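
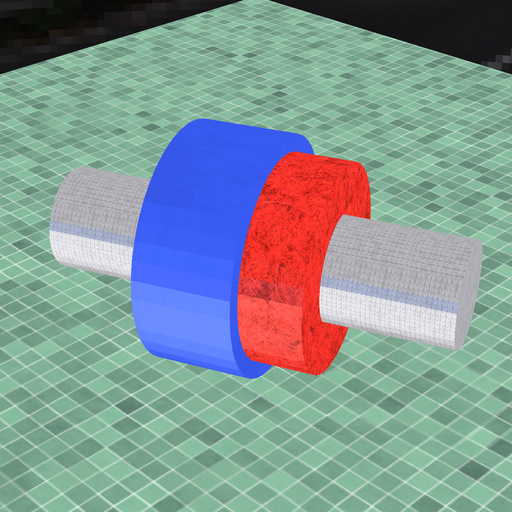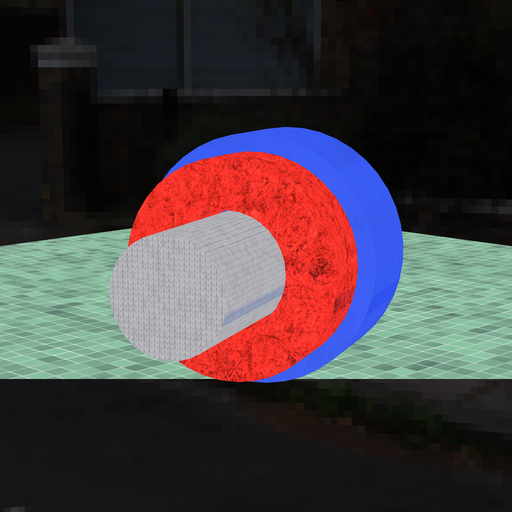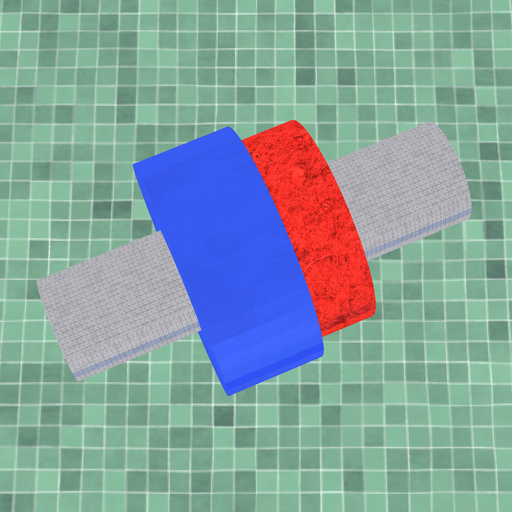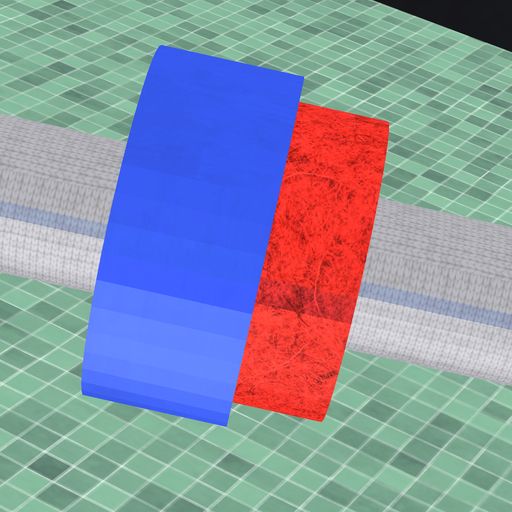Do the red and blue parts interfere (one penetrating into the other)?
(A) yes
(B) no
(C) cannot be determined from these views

(A) yes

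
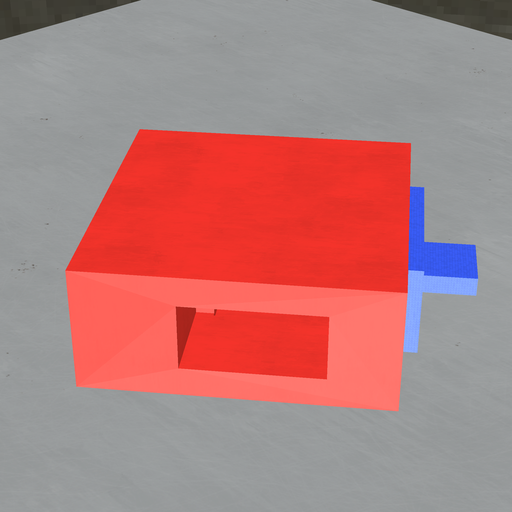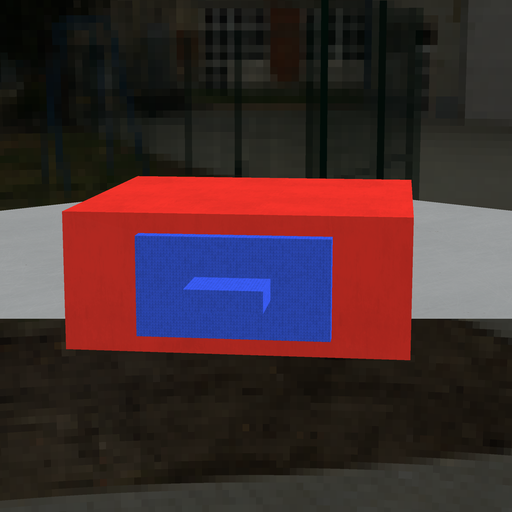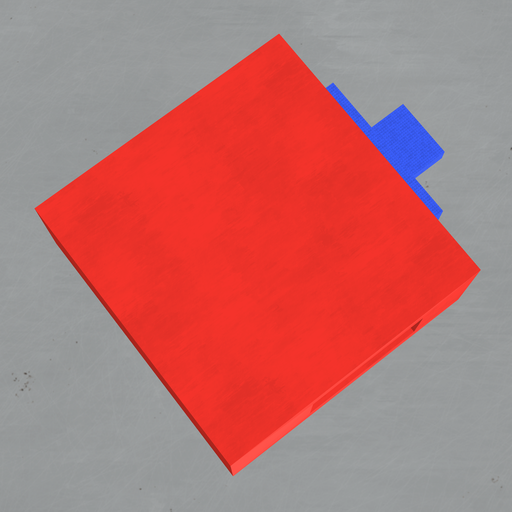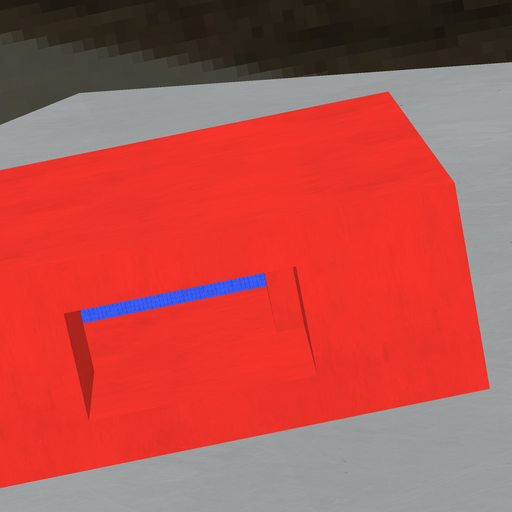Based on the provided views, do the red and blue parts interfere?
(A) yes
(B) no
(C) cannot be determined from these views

(A) yes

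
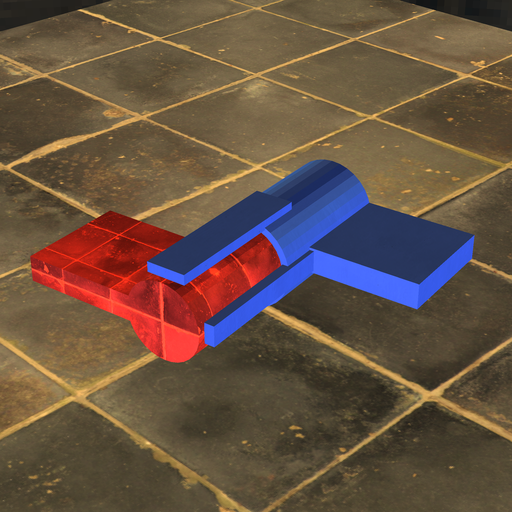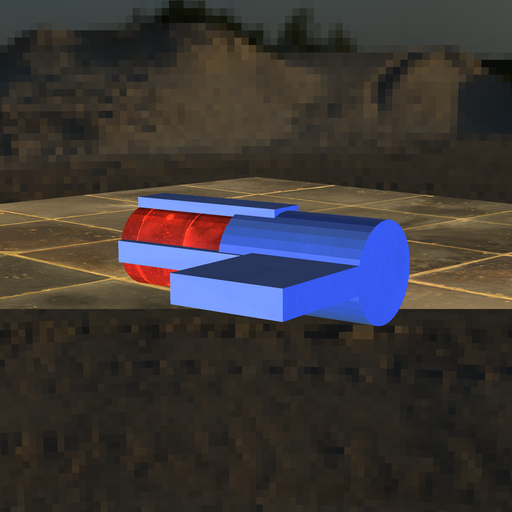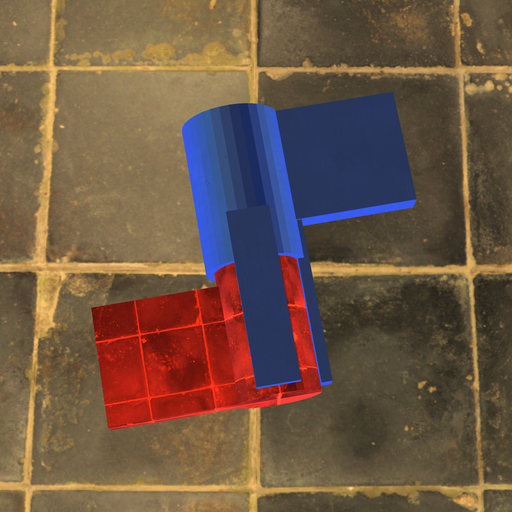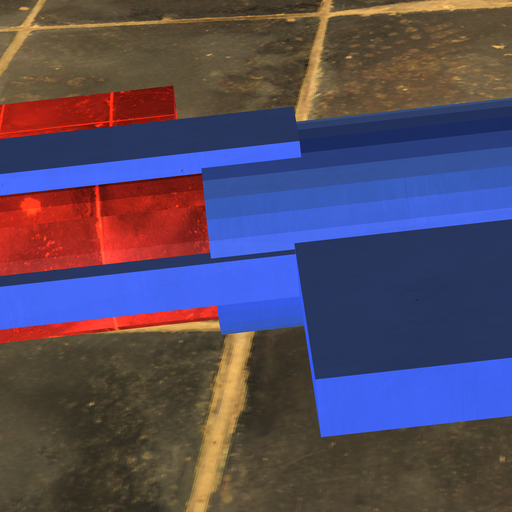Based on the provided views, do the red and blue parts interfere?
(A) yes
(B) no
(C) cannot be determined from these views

(A) yes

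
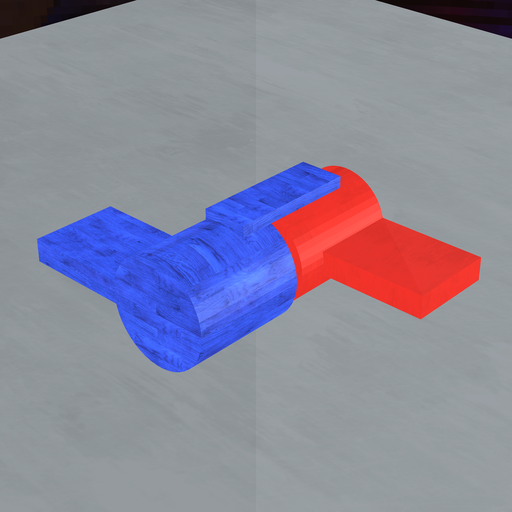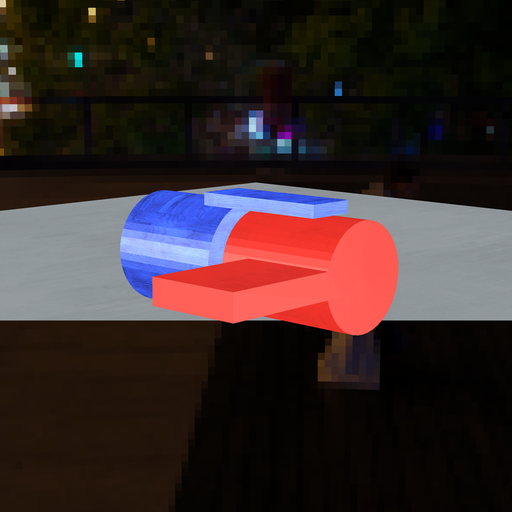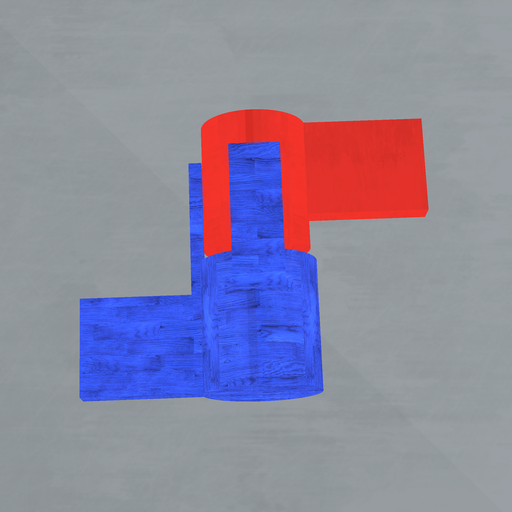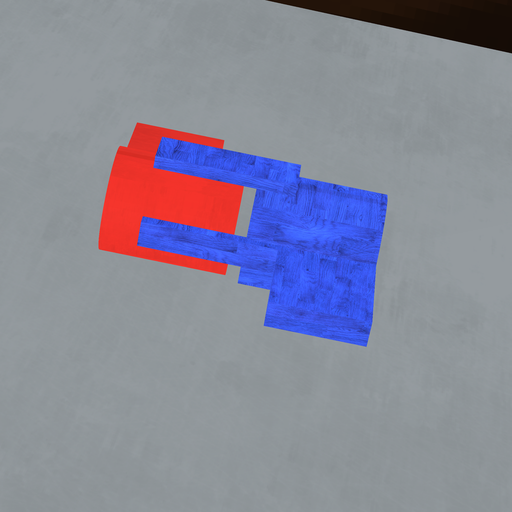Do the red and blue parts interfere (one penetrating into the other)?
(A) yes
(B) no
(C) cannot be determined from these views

(B) no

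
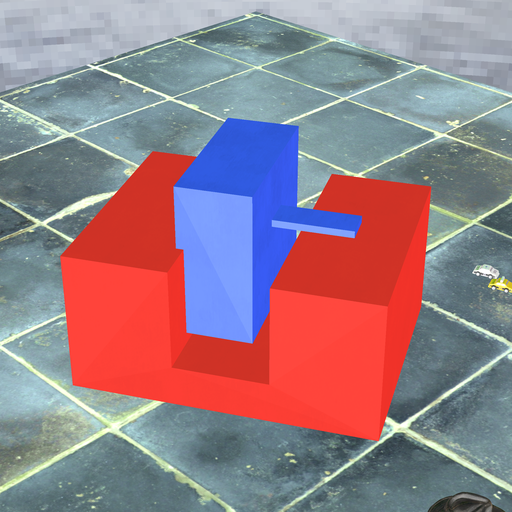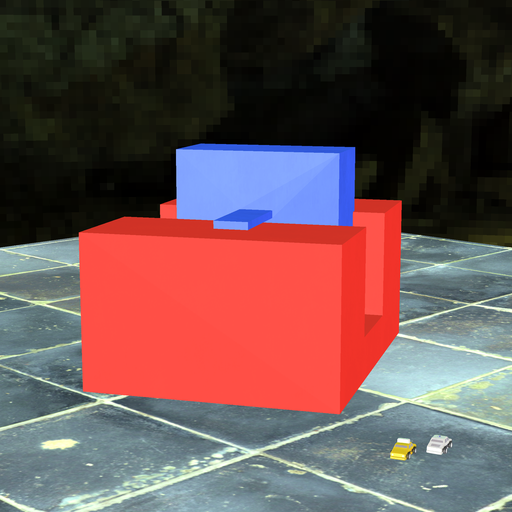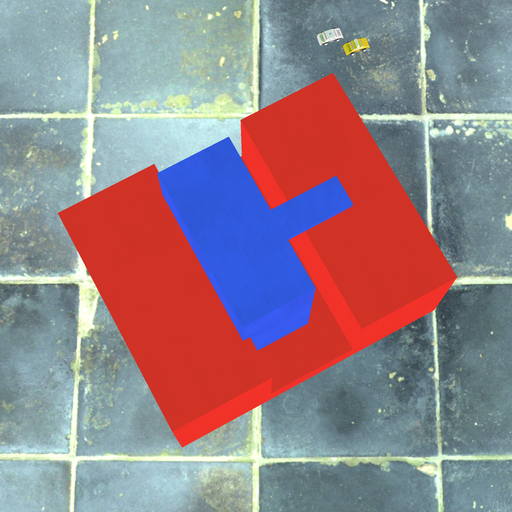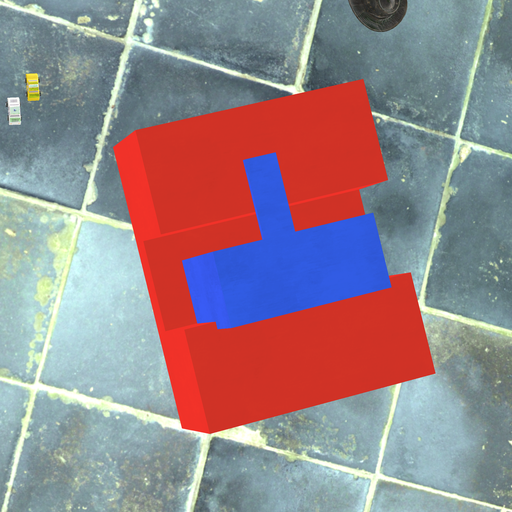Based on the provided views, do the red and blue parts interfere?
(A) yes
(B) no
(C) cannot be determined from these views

(A) yes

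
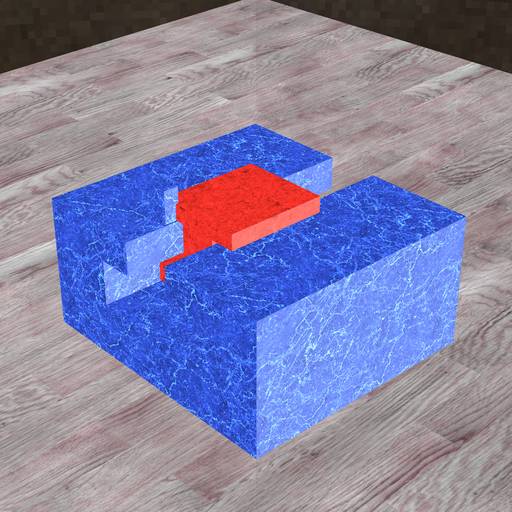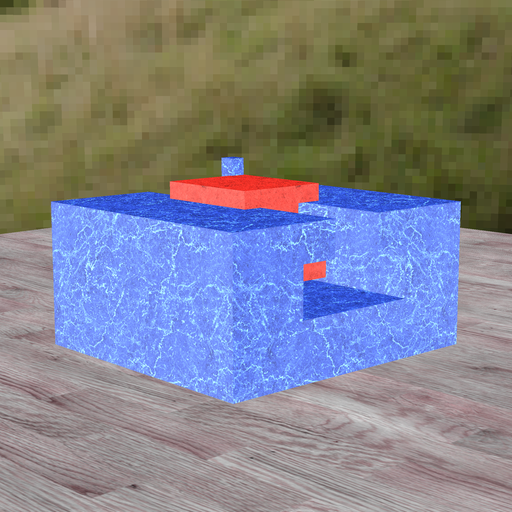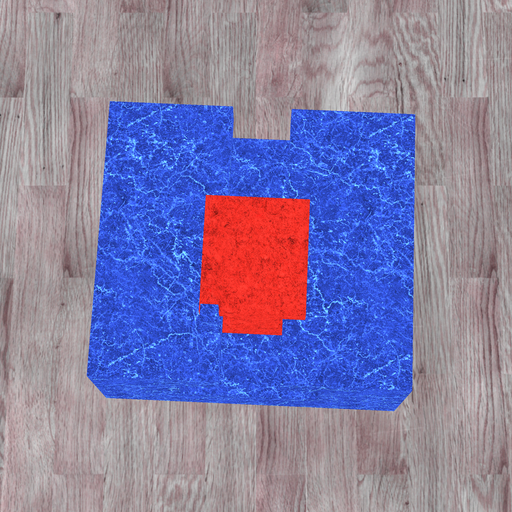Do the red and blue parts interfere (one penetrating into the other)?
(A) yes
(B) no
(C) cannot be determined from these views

(A) yes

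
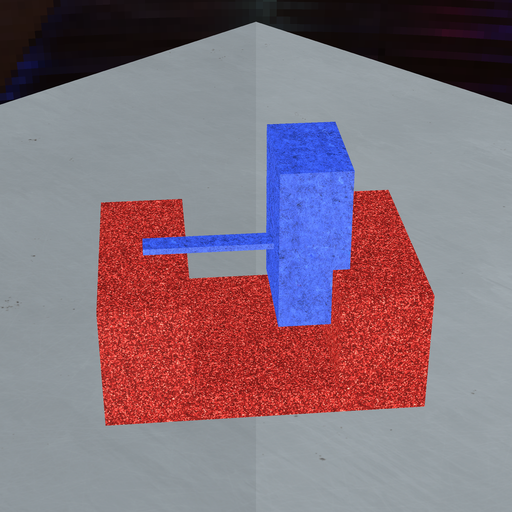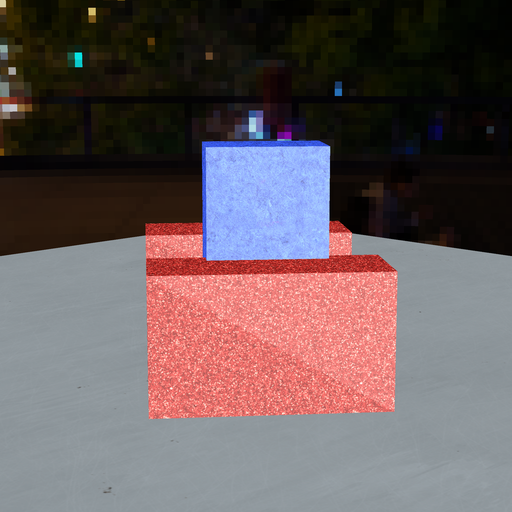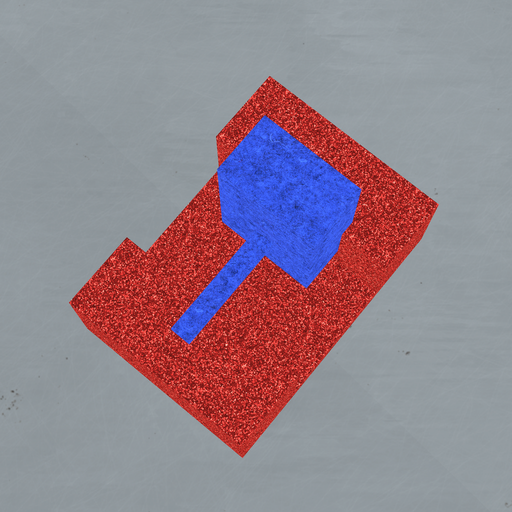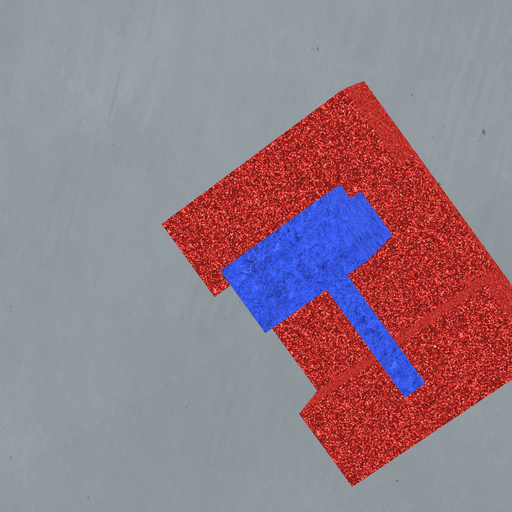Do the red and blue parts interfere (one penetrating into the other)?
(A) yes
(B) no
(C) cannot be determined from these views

(A) yes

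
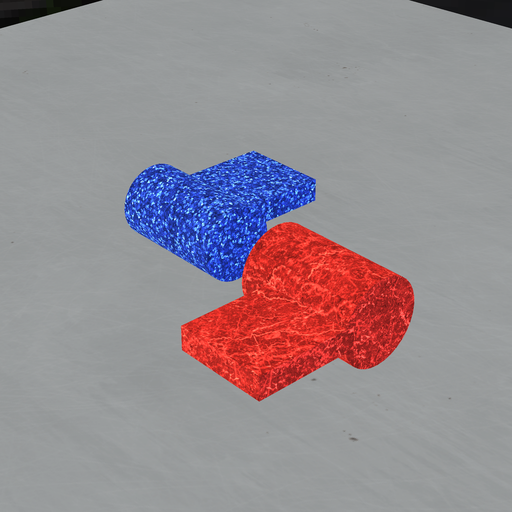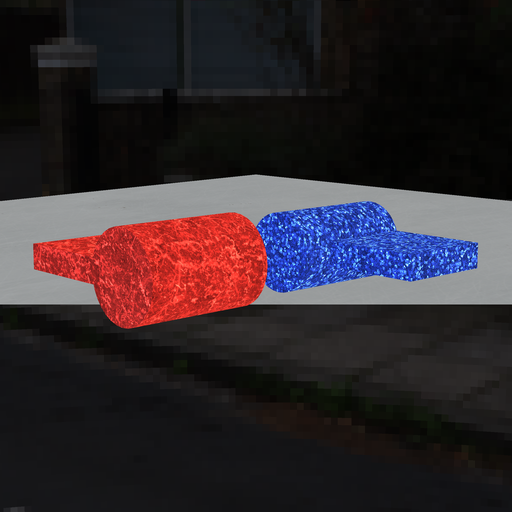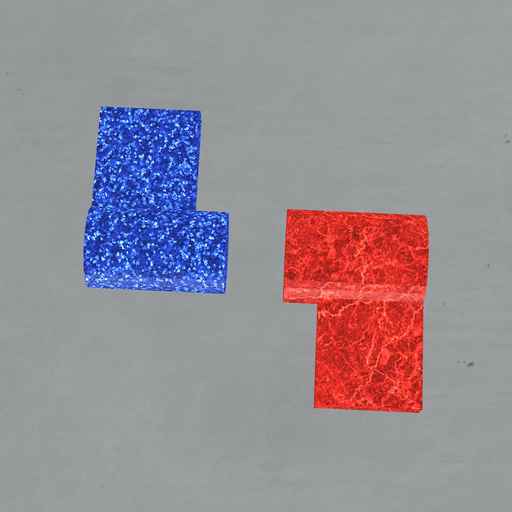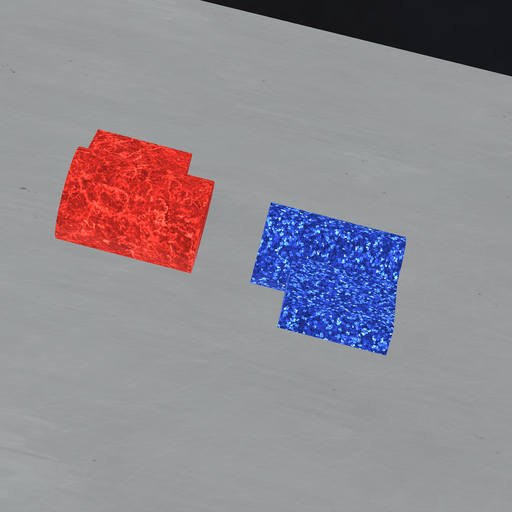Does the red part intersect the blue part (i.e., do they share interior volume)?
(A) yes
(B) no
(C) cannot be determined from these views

(B) no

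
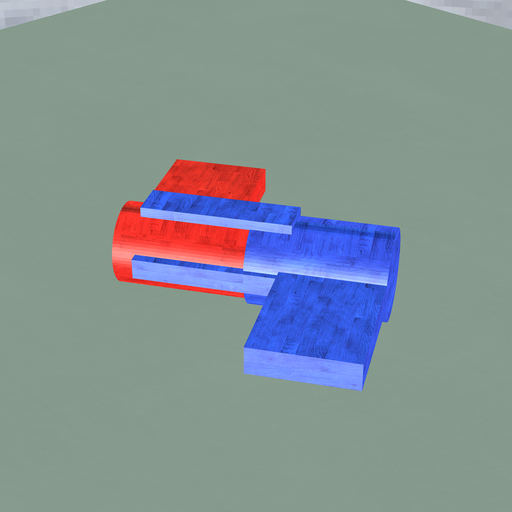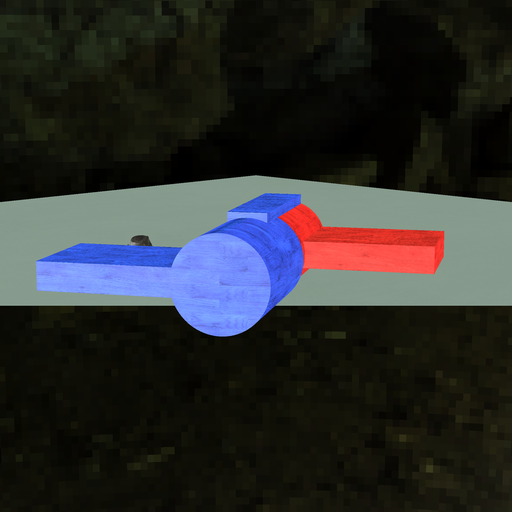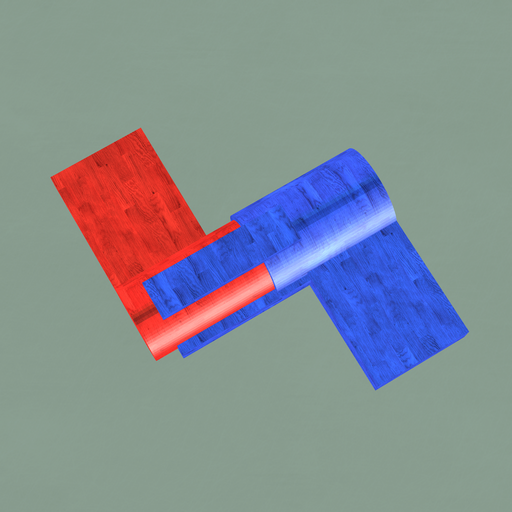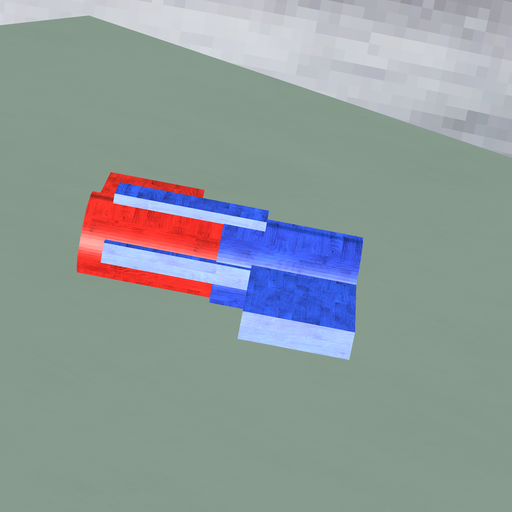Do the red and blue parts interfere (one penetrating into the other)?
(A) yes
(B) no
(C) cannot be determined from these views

(A) yes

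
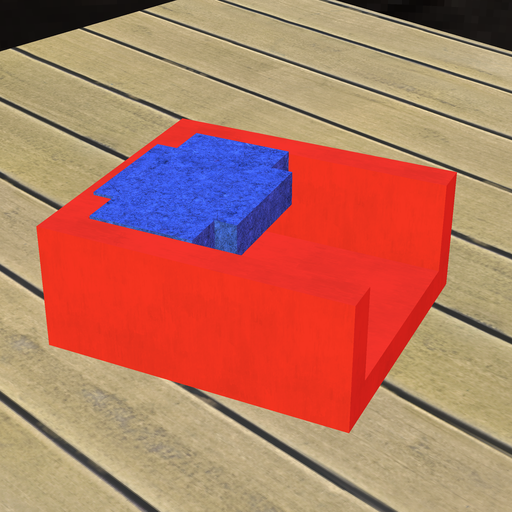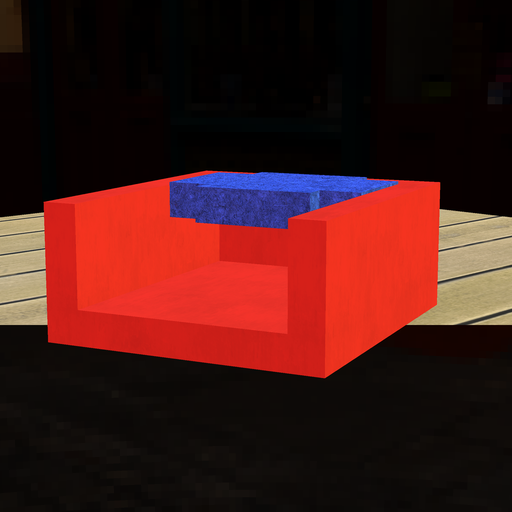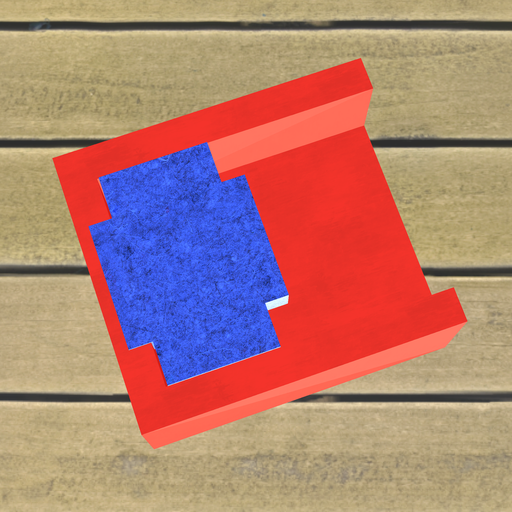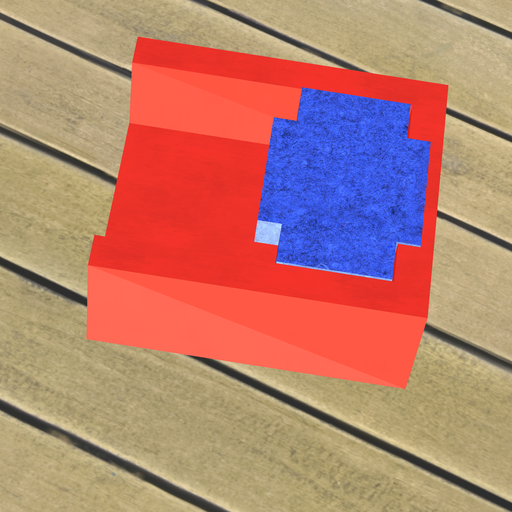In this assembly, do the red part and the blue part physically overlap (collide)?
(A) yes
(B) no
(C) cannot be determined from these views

(A) yes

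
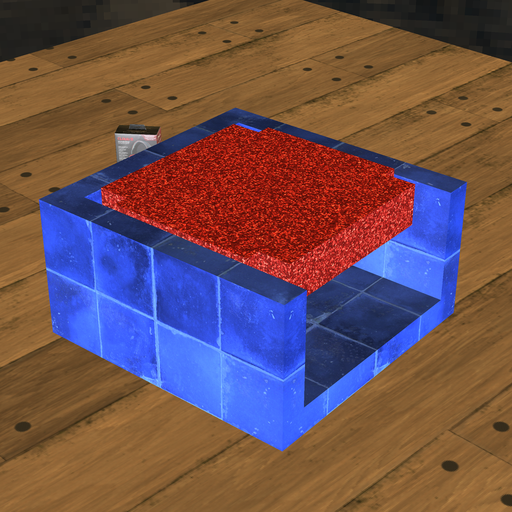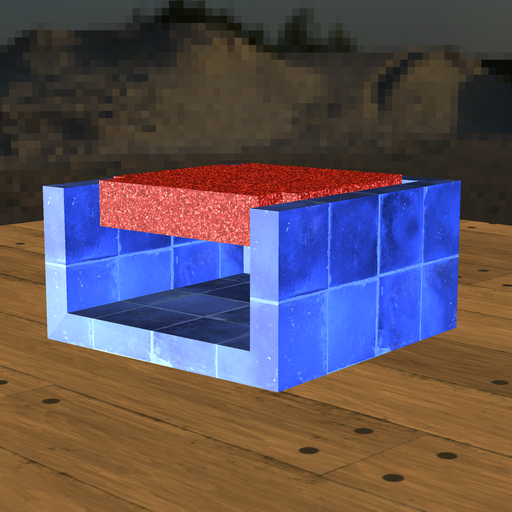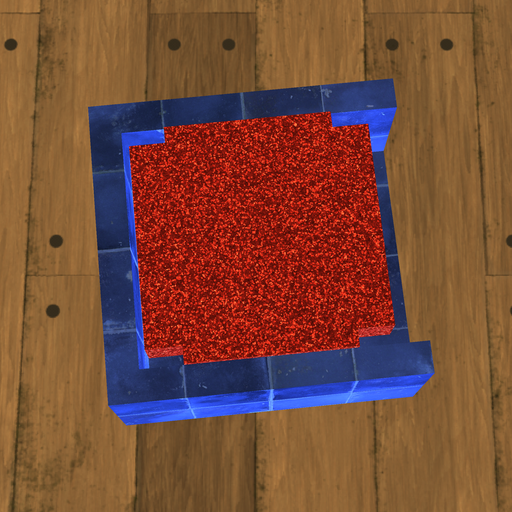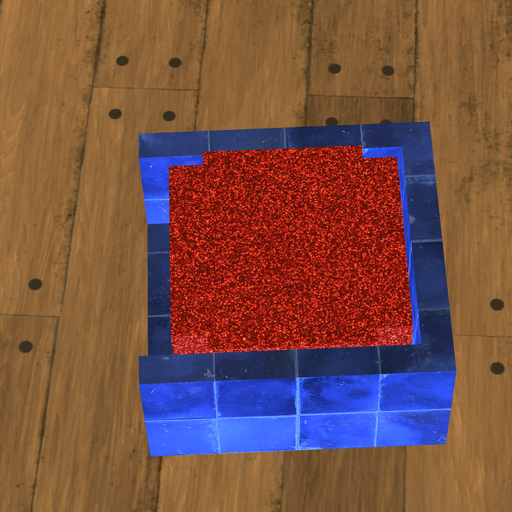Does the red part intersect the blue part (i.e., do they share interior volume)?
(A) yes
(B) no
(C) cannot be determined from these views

(B) no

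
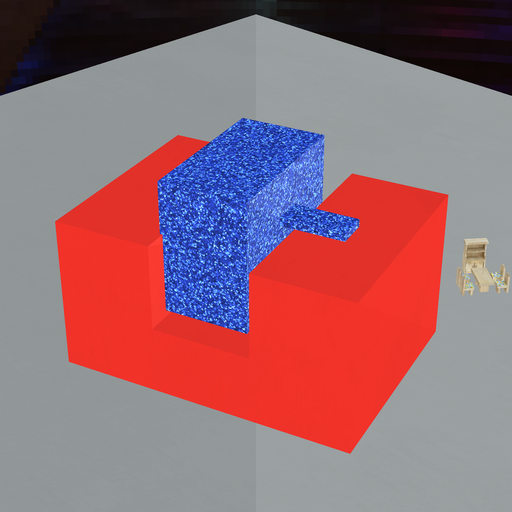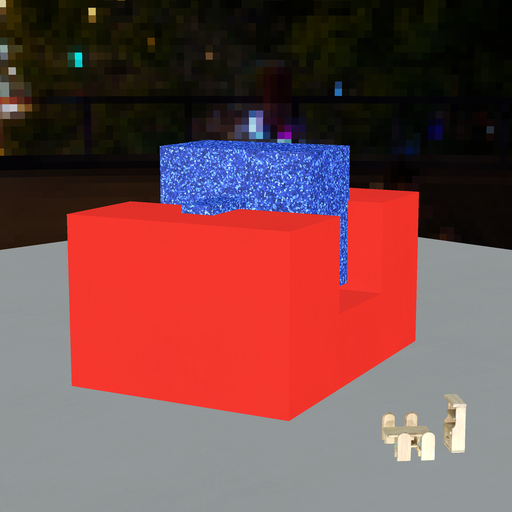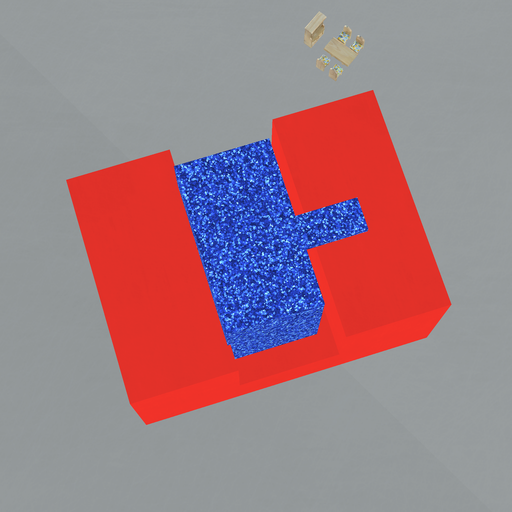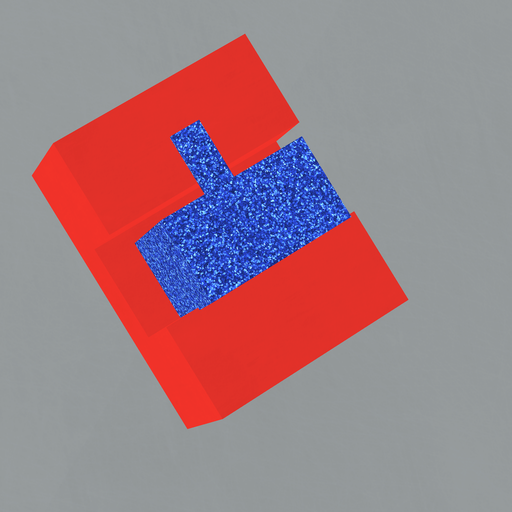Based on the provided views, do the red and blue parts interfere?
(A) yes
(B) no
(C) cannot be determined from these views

(A) yes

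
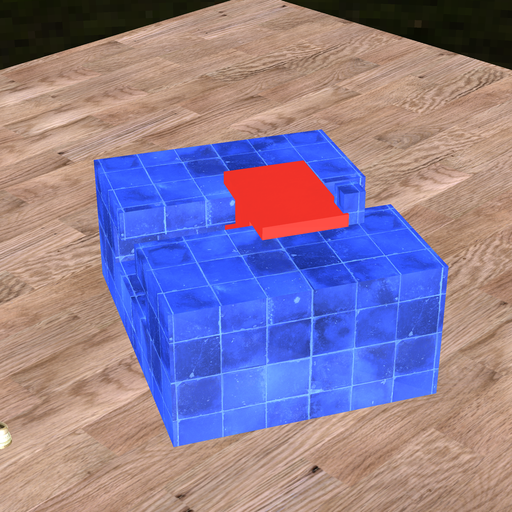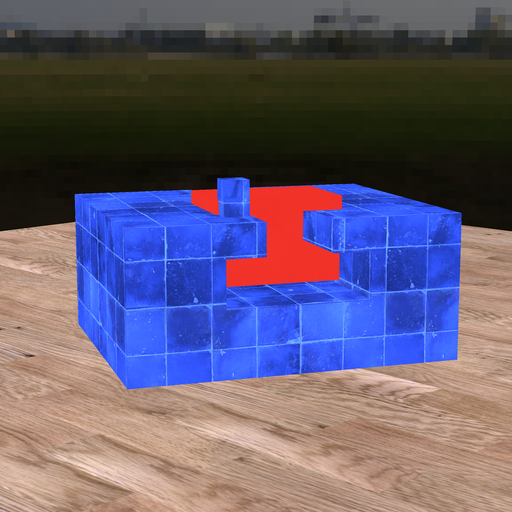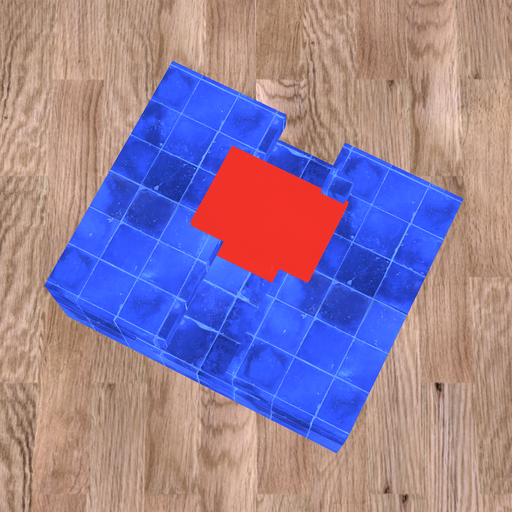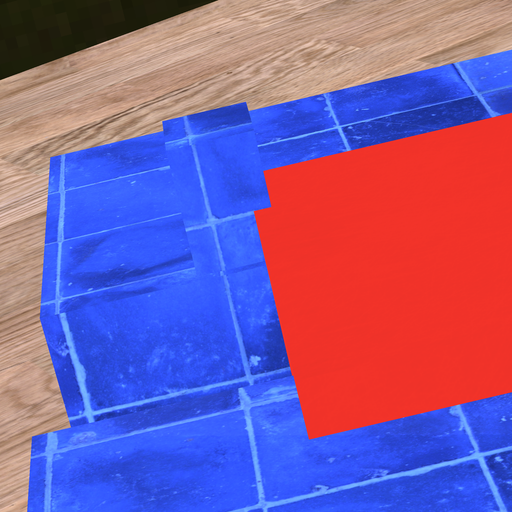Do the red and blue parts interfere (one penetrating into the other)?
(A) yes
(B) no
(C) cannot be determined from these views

(A) yes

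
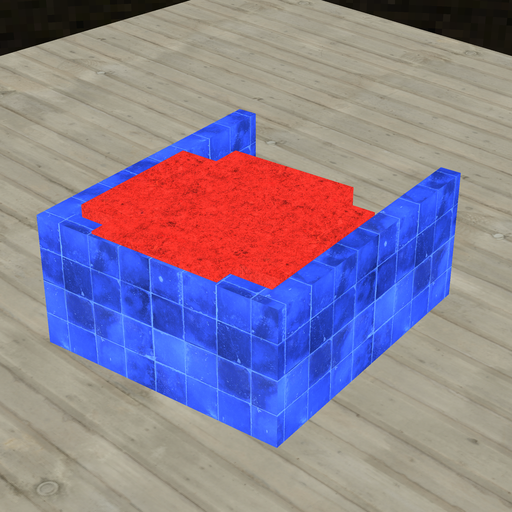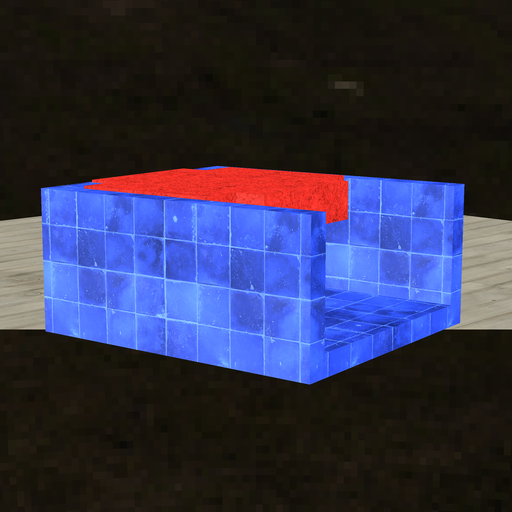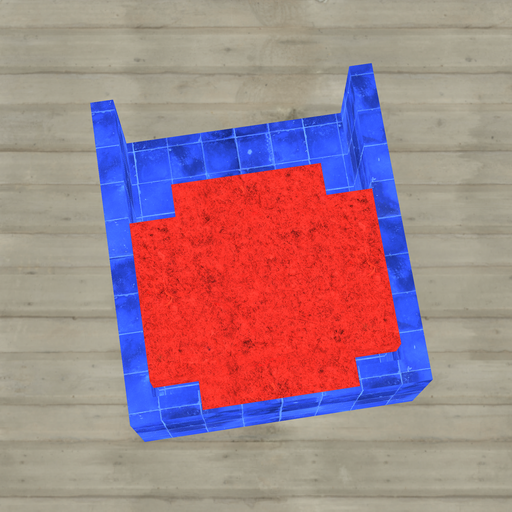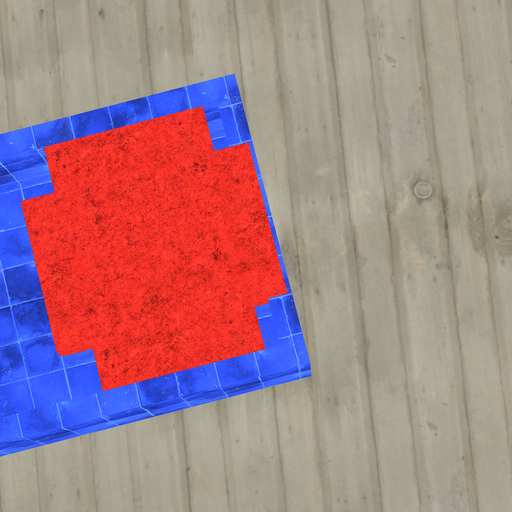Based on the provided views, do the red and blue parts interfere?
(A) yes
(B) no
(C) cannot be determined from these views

(A) yes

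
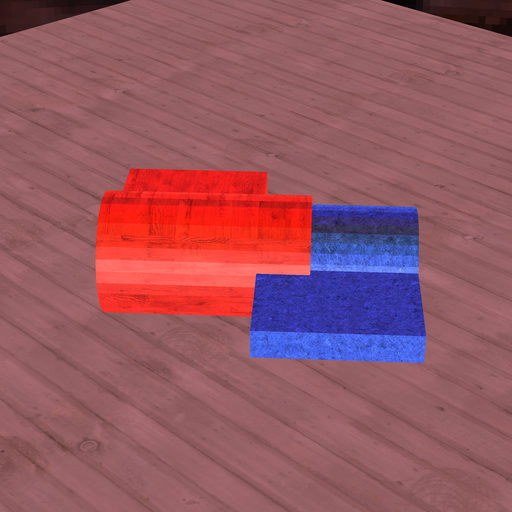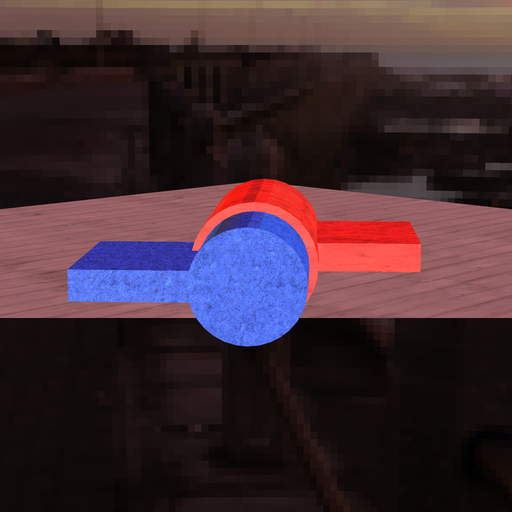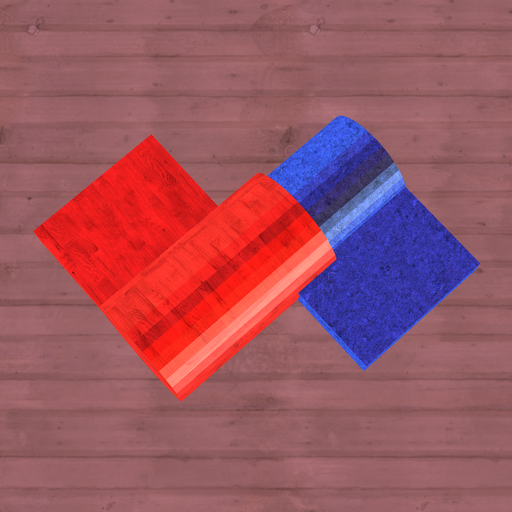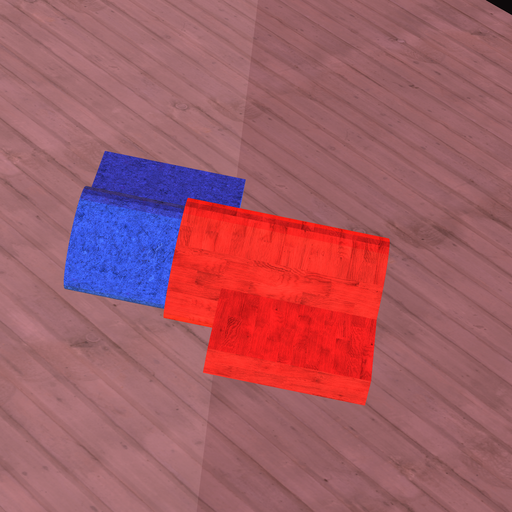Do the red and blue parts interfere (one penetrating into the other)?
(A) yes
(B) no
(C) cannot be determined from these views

(A) yes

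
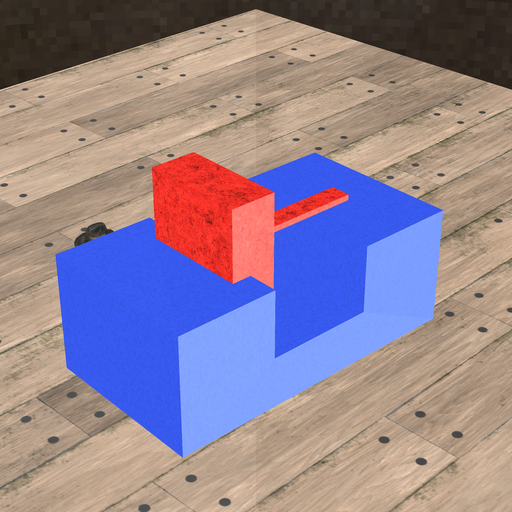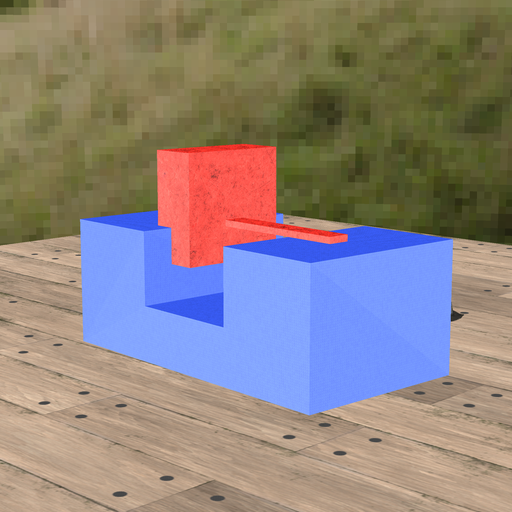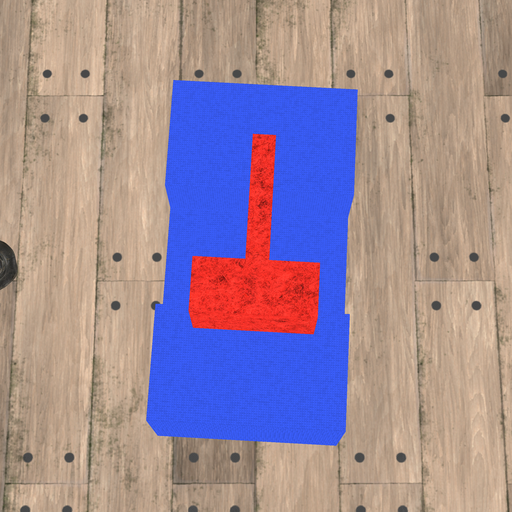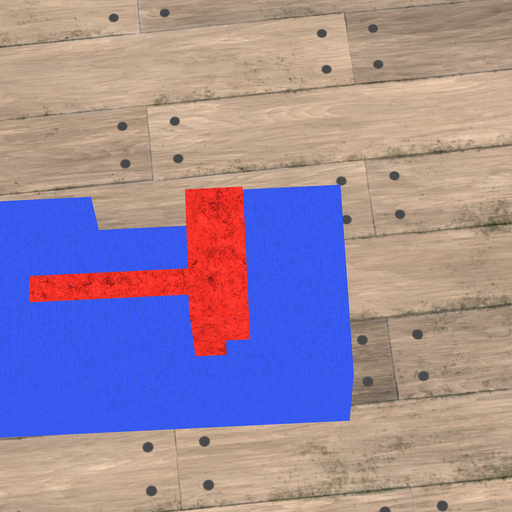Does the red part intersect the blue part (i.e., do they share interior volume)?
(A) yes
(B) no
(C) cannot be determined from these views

(A) yes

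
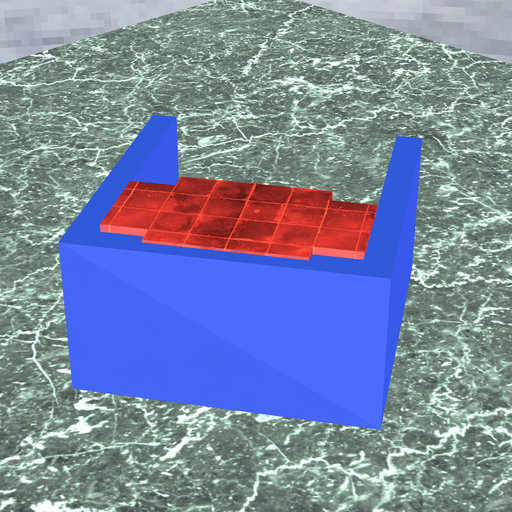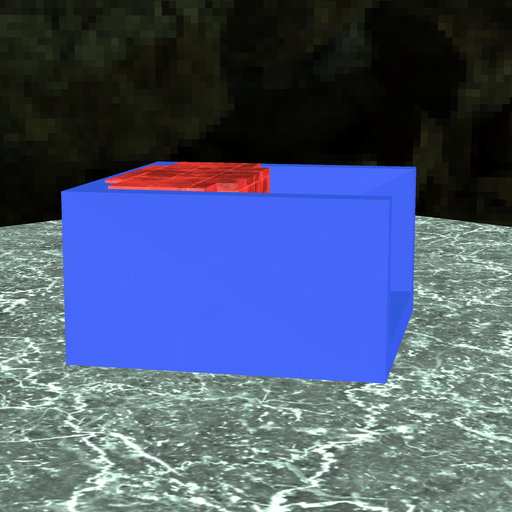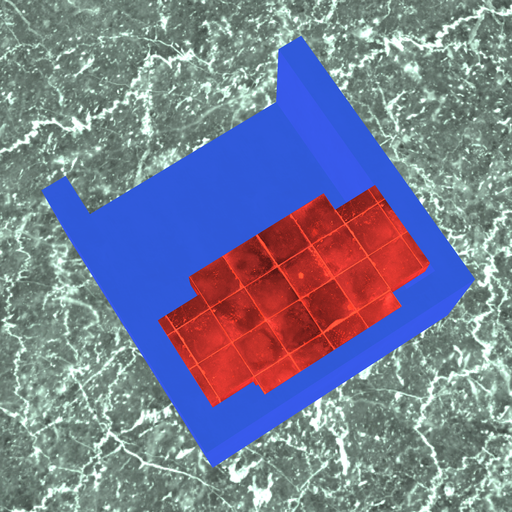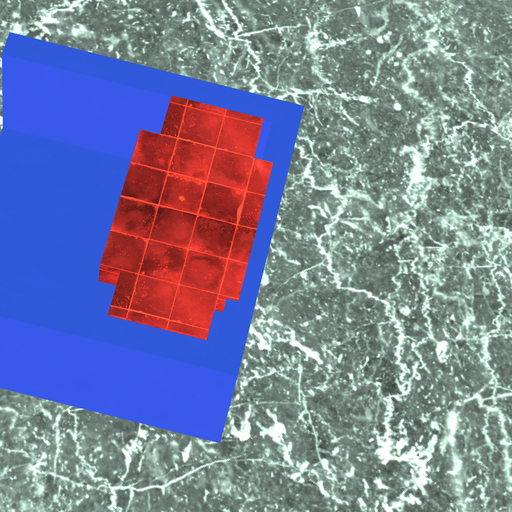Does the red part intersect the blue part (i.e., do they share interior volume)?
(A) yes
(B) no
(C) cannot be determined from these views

(A) yes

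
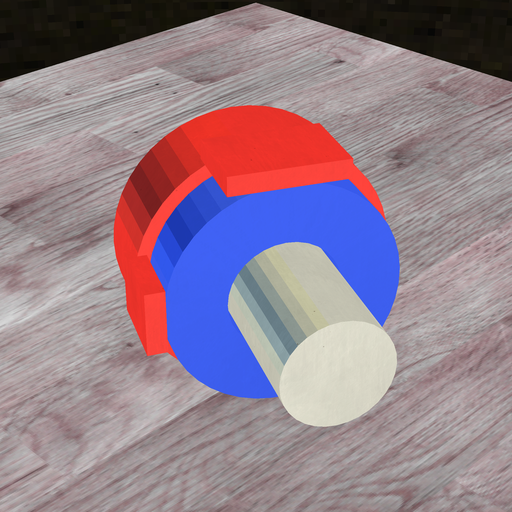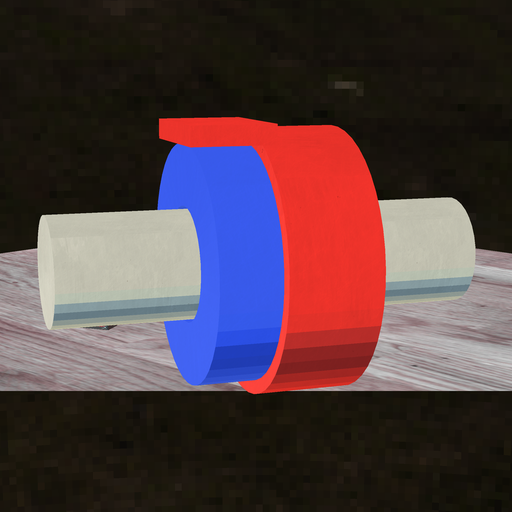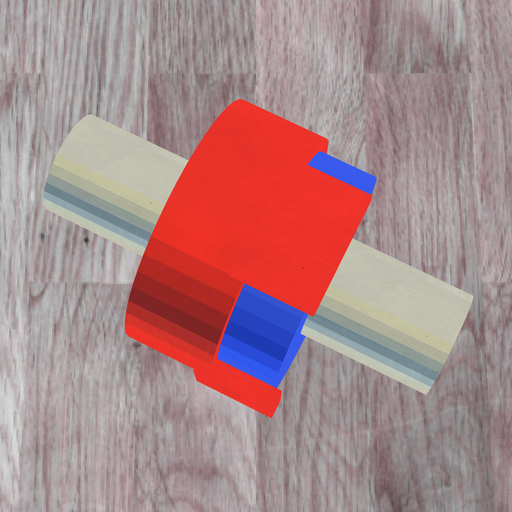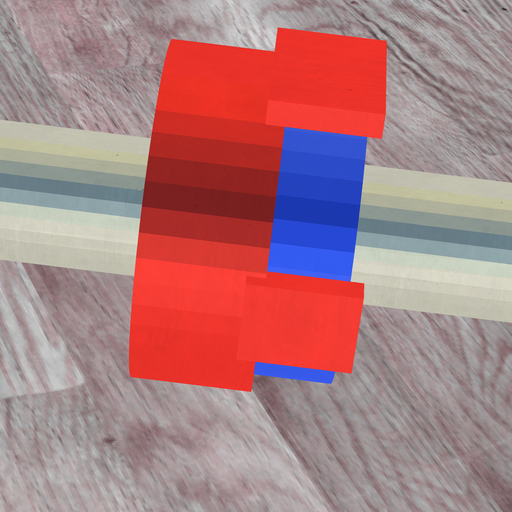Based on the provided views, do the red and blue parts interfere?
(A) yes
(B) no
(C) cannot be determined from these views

(A) yes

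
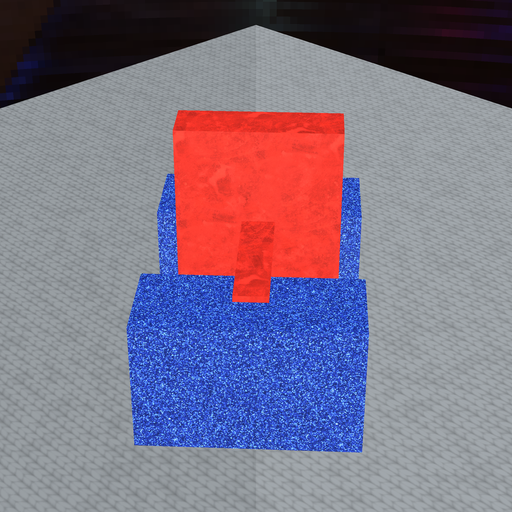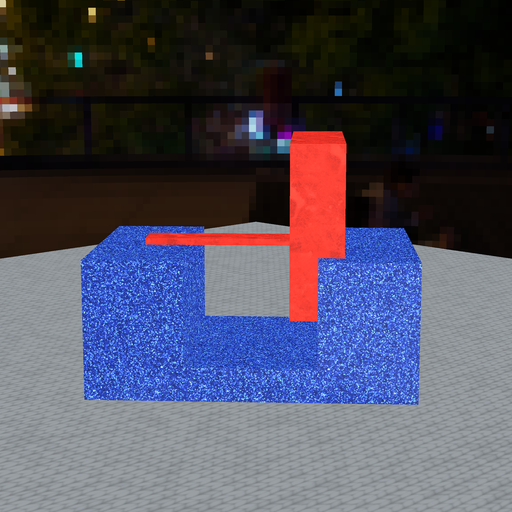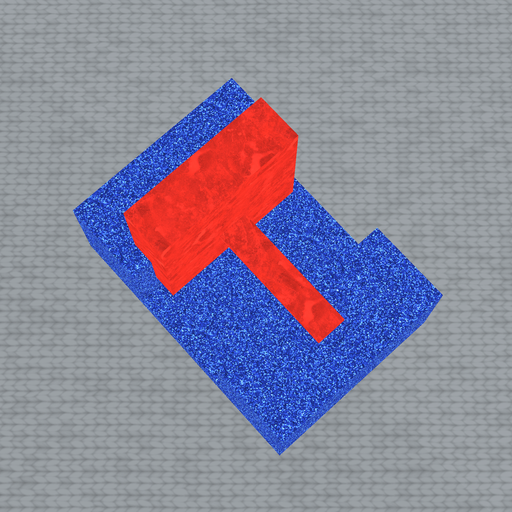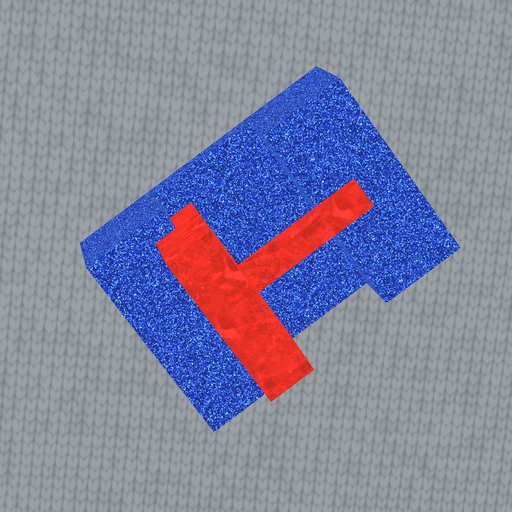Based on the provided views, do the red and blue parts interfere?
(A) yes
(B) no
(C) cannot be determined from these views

(A) yes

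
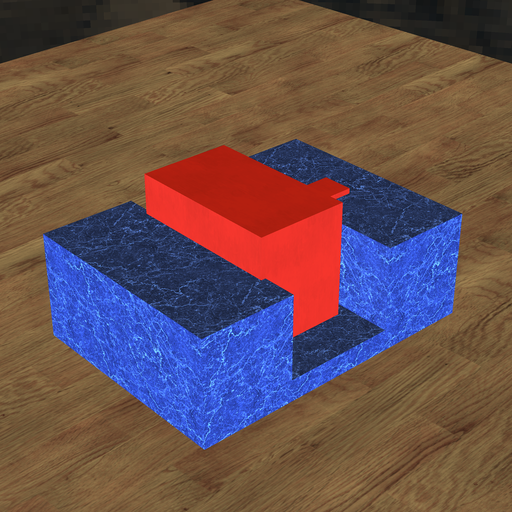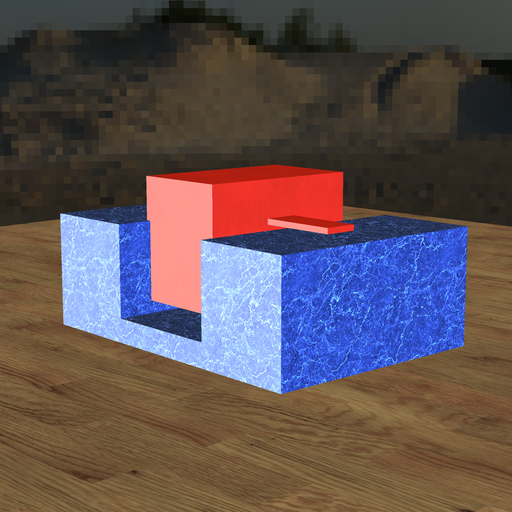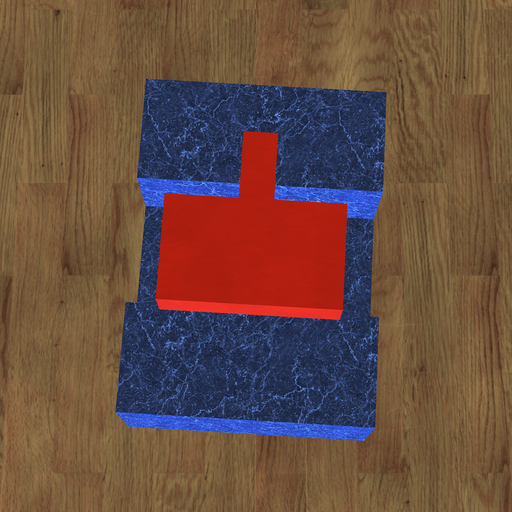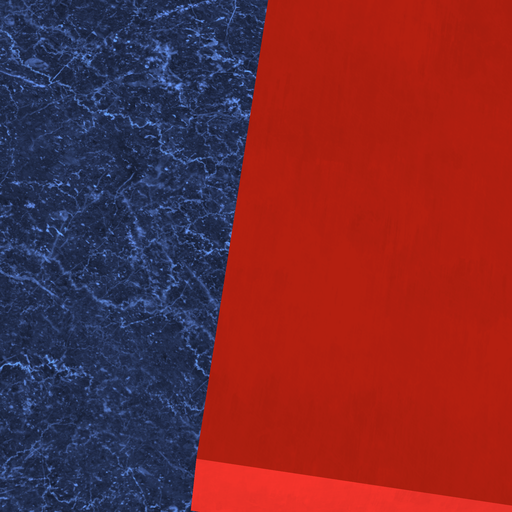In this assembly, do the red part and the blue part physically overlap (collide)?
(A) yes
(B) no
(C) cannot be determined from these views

(A) yes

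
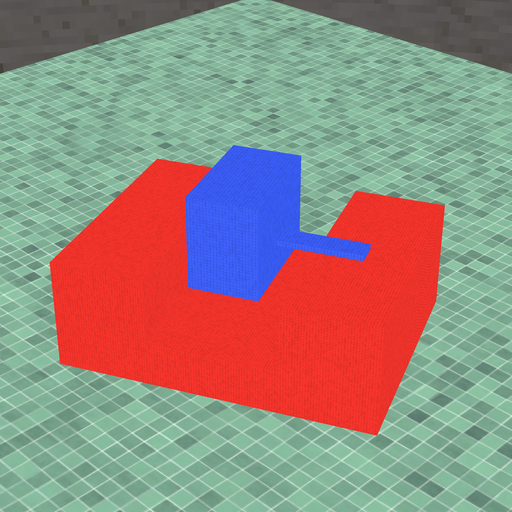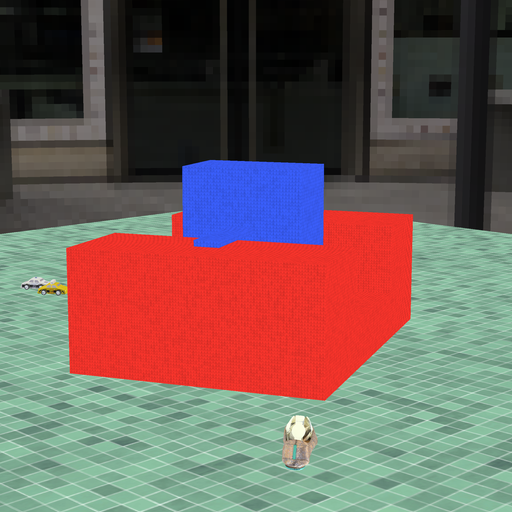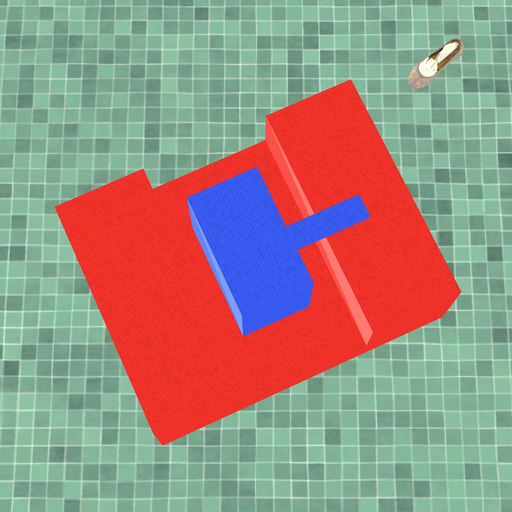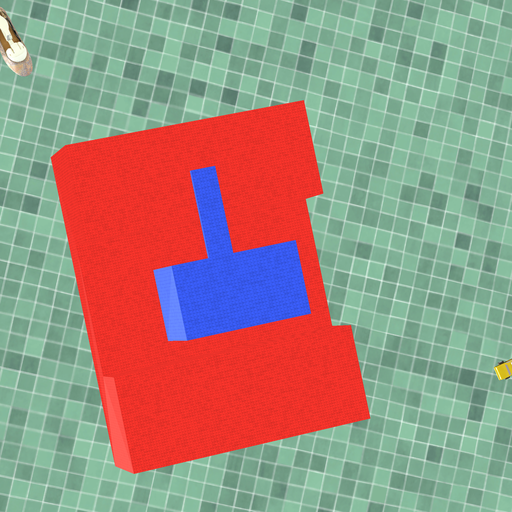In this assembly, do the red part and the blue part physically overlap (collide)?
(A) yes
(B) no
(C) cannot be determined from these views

(B) no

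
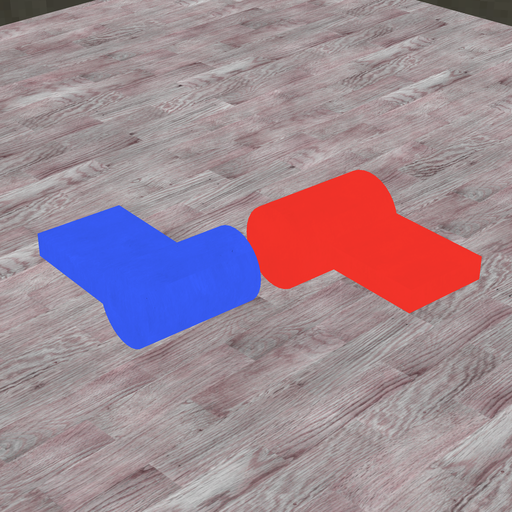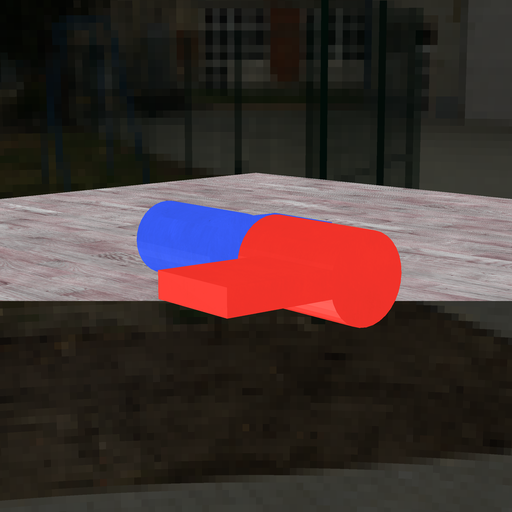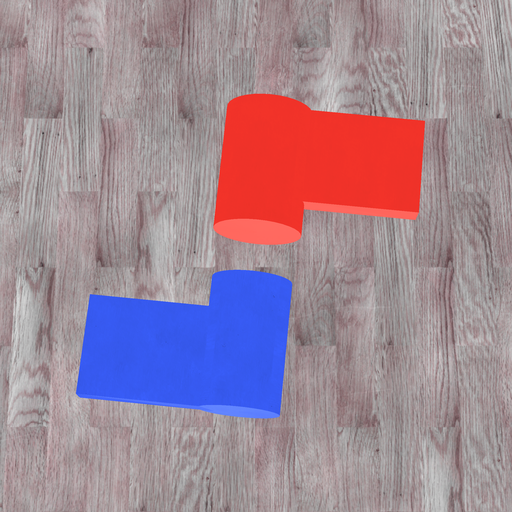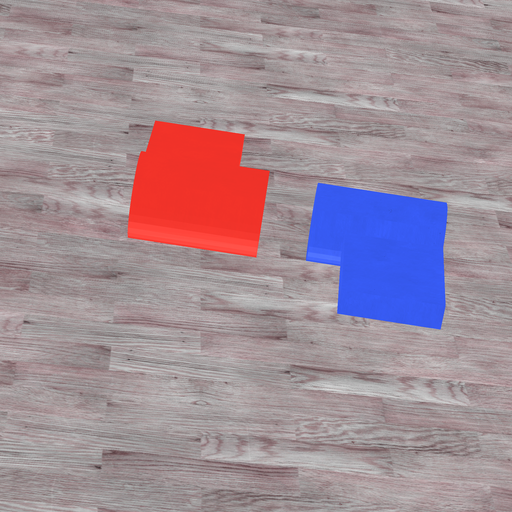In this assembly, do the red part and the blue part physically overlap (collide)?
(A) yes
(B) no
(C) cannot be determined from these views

(B) no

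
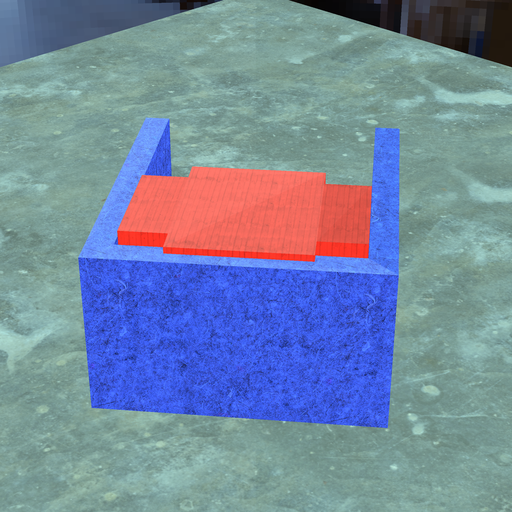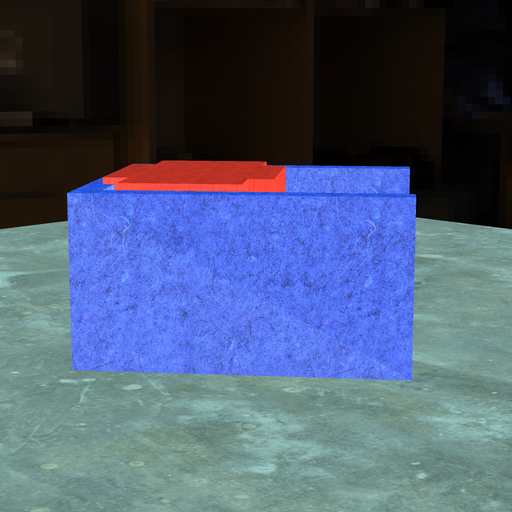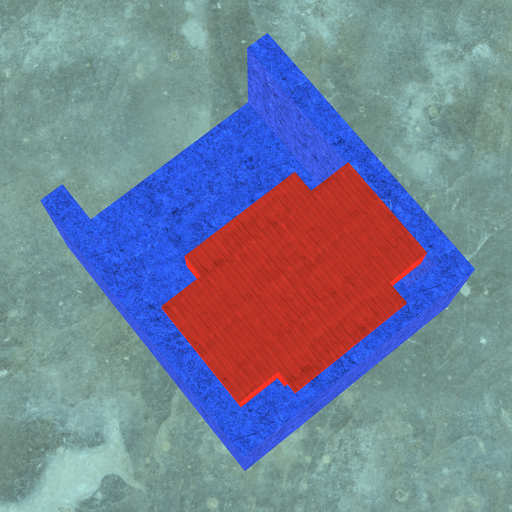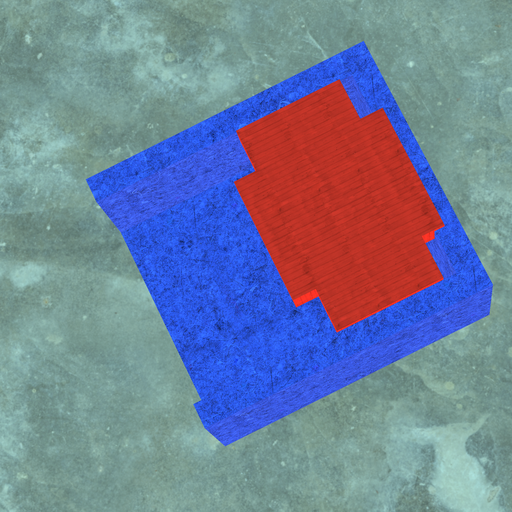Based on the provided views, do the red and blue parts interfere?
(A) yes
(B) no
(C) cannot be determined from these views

(A) yes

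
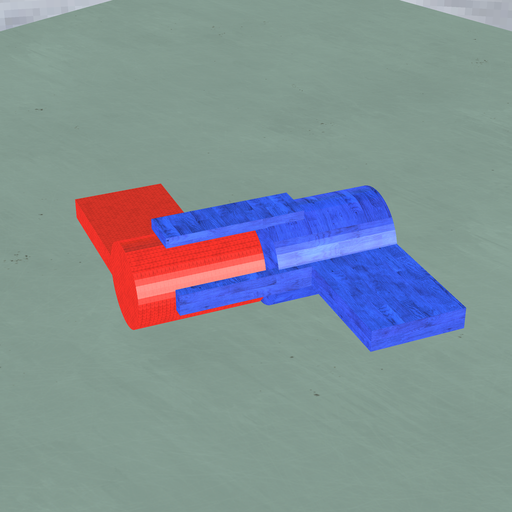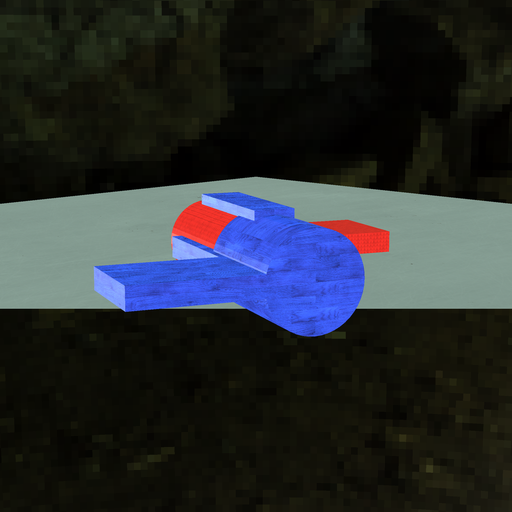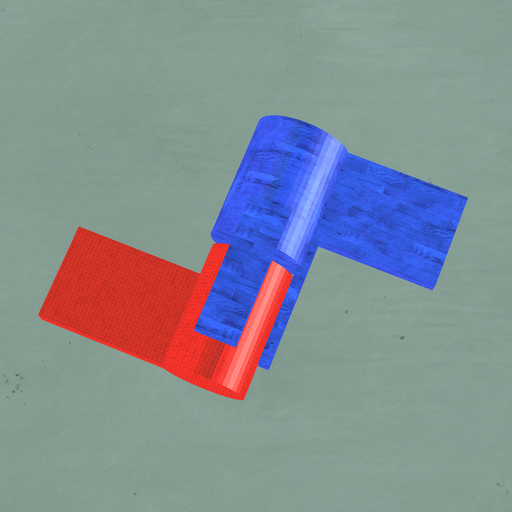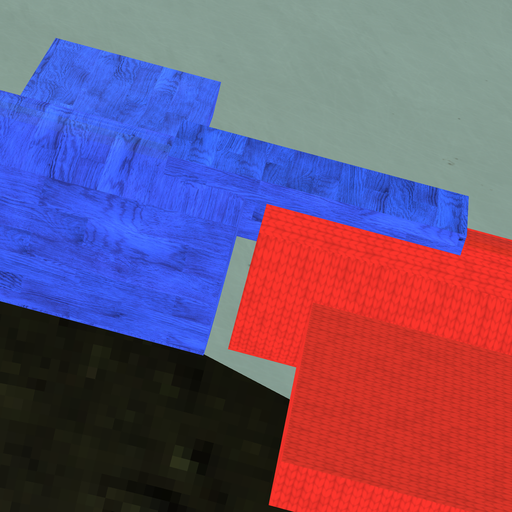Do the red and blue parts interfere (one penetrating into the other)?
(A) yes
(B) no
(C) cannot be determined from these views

(B) no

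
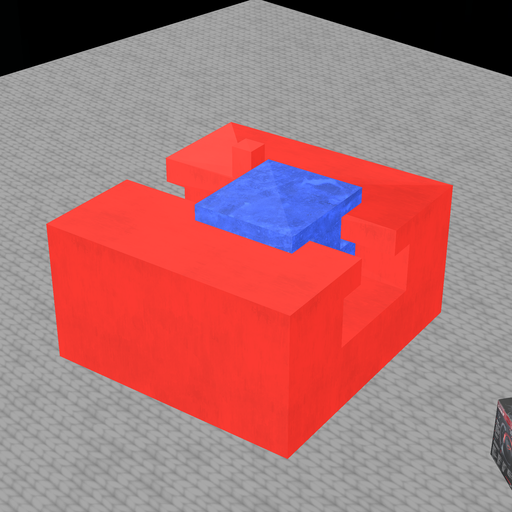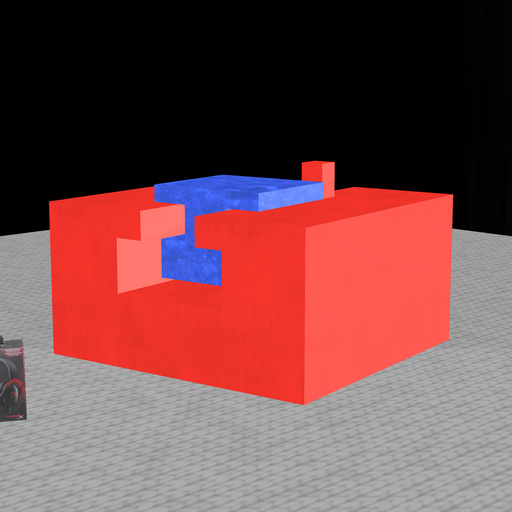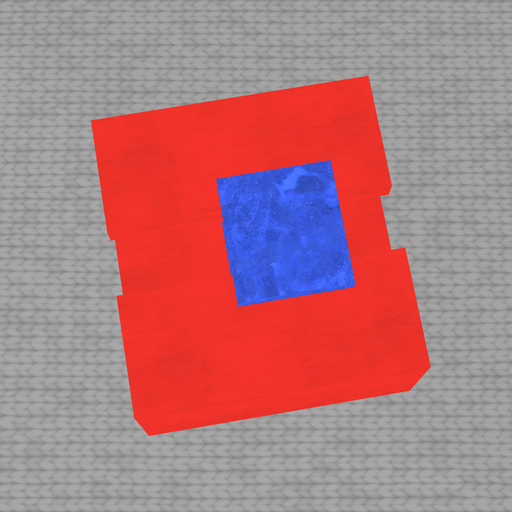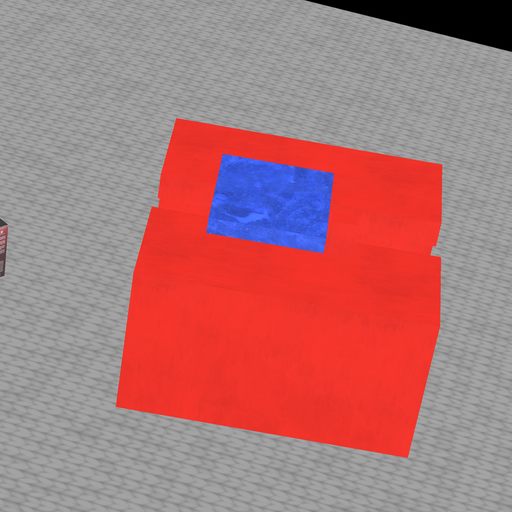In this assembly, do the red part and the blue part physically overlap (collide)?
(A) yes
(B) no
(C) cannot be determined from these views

(B) no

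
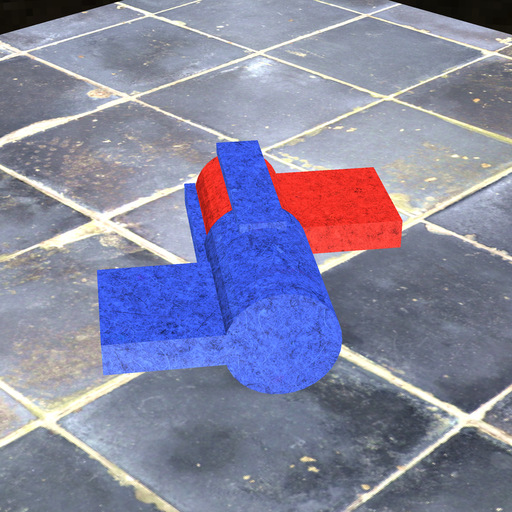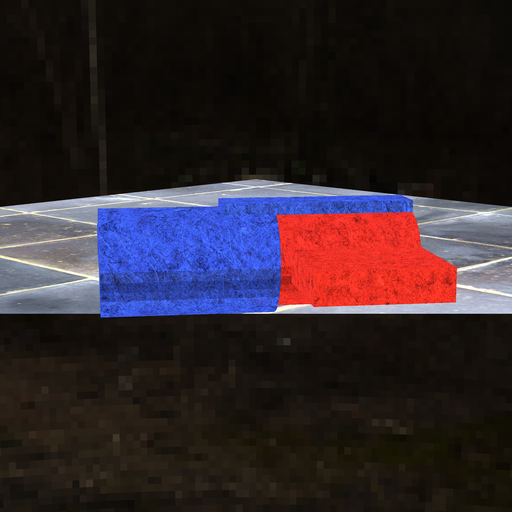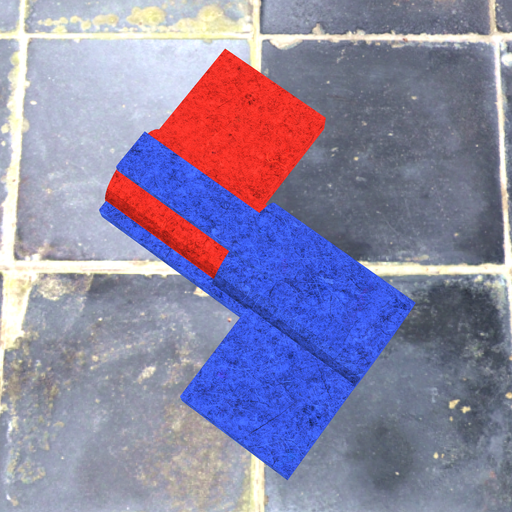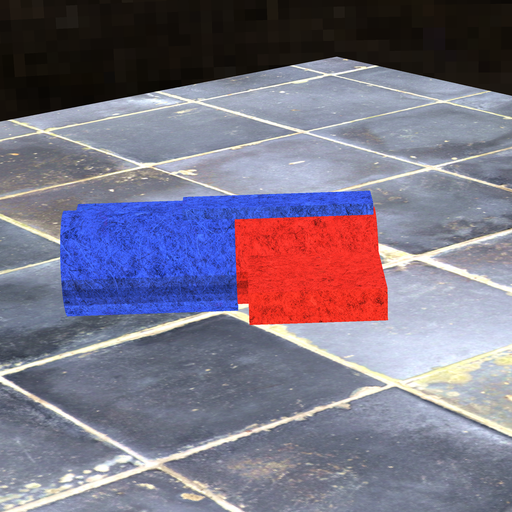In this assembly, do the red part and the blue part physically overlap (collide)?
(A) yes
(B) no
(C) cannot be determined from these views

(A) yes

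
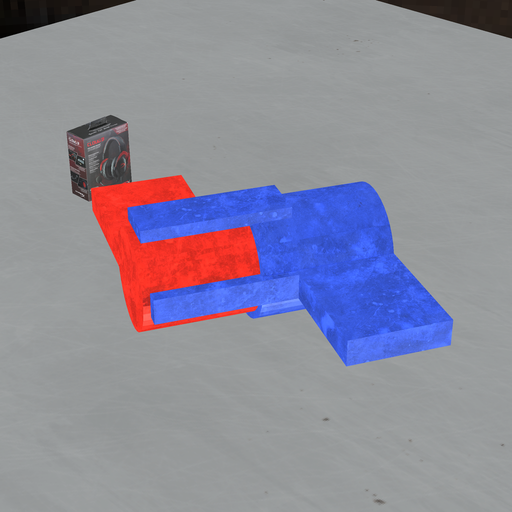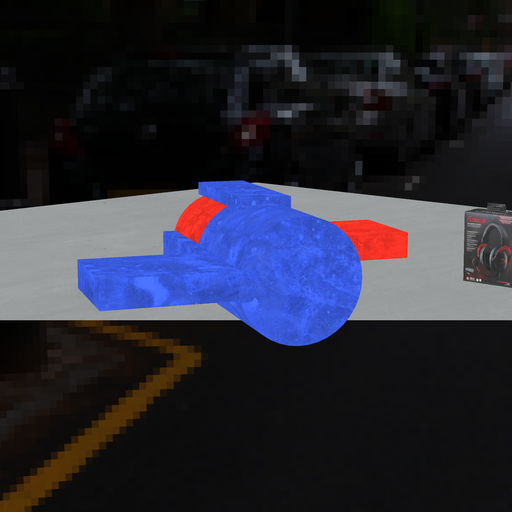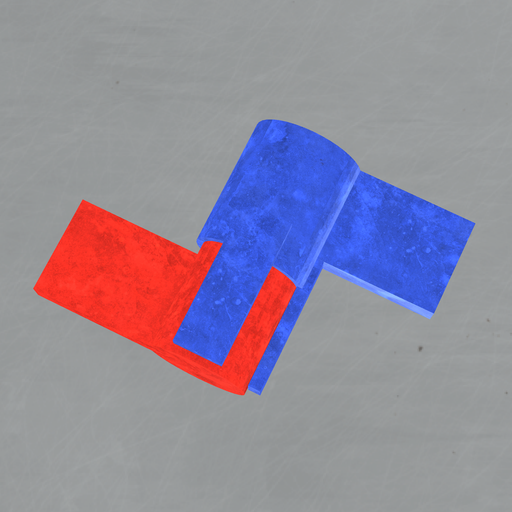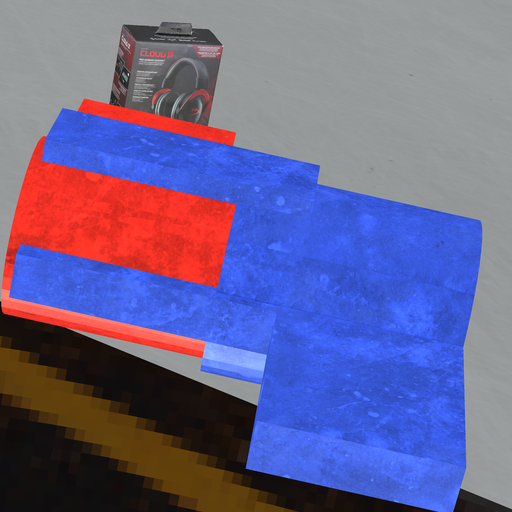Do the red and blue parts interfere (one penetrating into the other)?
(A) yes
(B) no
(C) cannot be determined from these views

(A) yes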